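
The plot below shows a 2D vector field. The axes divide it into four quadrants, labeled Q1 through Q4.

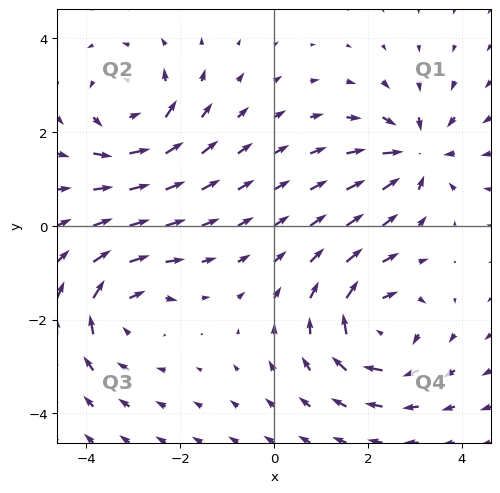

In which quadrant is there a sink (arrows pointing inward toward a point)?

Q1

The sink sits at approximately (3.0, 1.5), which lies in quadrant Q1. The divergence there is about -3, negative as expected for a sink.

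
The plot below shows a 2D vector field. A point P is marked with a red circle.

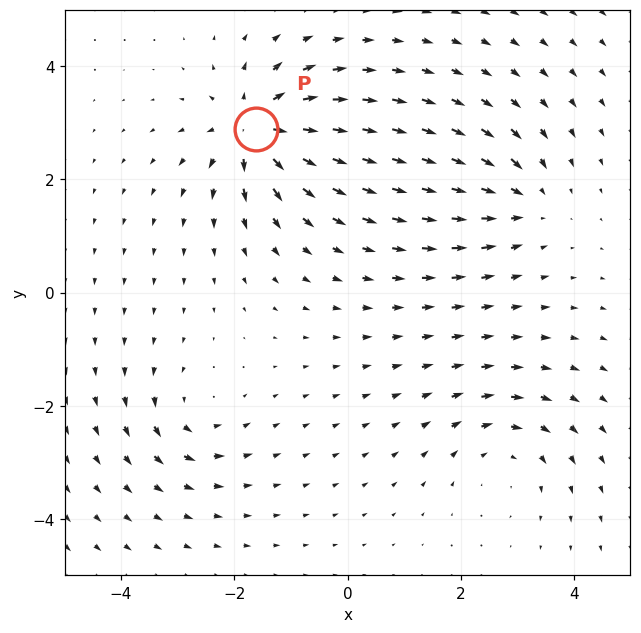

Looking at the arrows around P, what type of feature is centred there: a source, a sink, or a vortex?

At P (-1.6, 2.9) the arrows spread outward. Divergence about +7, curl ≈0 — positive divergence with near-zero curl is a source.

source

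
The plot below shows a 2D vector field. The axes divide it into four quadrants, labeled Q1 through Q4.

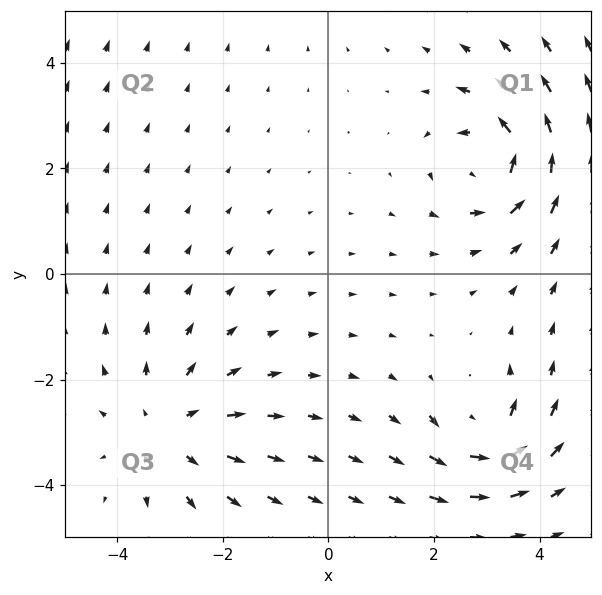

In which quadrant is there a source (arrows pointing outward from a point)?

Q3

The source sits at approximately (-3.0, -2.9), which lies in quadrant Q3. The divergence there is about +3, positive as expected for a source.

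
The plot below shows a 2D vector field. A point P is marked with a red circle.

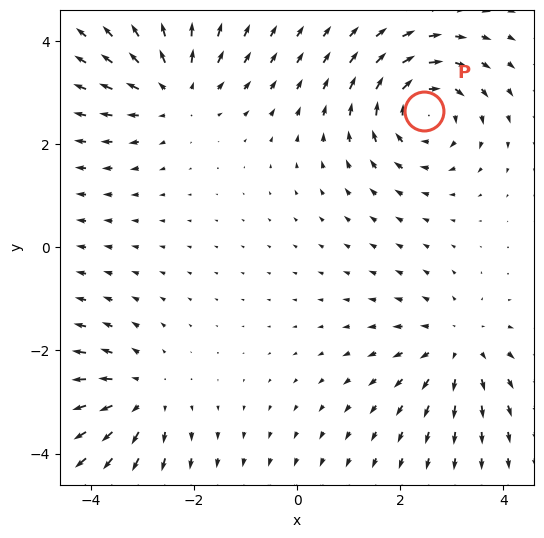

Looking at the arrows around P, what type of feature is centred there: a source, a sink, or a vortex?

vortex

At P (2.5, 2.6) the arrows circulate clockwise. Divergence ≈0, curl about -5 — near-zero divergence with nonzero curl is a vortex.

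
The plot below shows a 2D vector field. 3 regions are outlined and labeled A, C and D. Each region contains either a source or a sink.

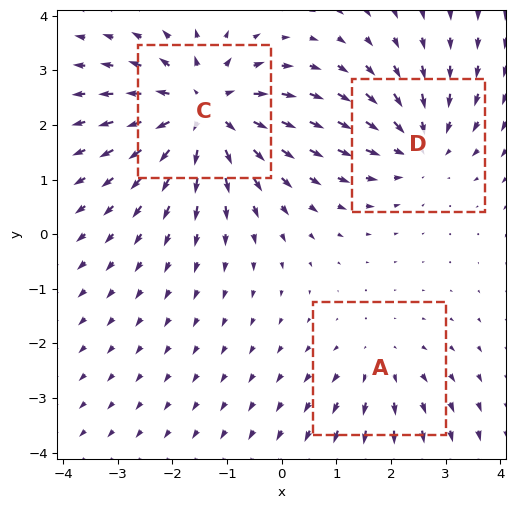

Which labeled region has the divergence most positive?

Divergence at each region's feature centre — A: about +2, C: about +5, D: about -3. Region C is most positive.

C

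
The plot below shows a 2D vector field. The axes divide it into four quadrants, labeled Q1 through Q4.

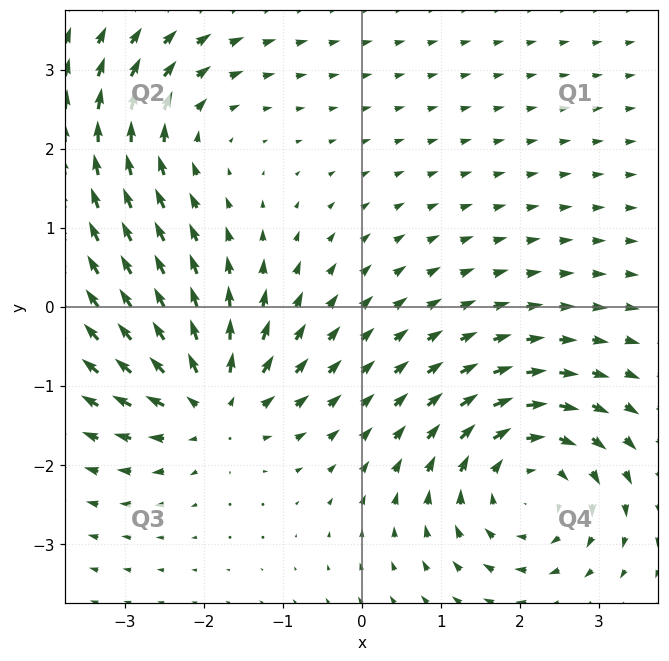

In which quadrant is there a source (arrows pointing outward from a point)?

The source sits at approximately (-1.9, -1.2), which lies in quadrant Q3. The divergence there is about +5, positive as expected for a source.

Q3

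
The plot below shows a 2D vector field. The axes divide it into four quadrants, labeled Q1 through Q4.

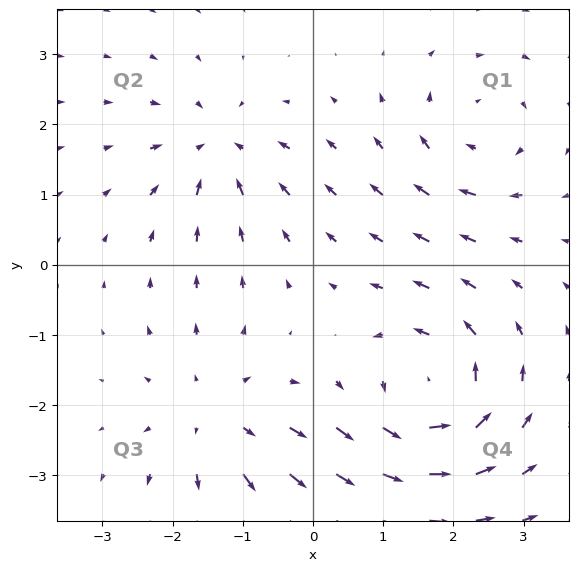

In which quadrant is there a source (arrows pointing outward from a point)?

The source sits at approximately (-1.4, -2.2), which lies in quadrant Q3. The divergence there is about +4, positive as expected for a source.

Q3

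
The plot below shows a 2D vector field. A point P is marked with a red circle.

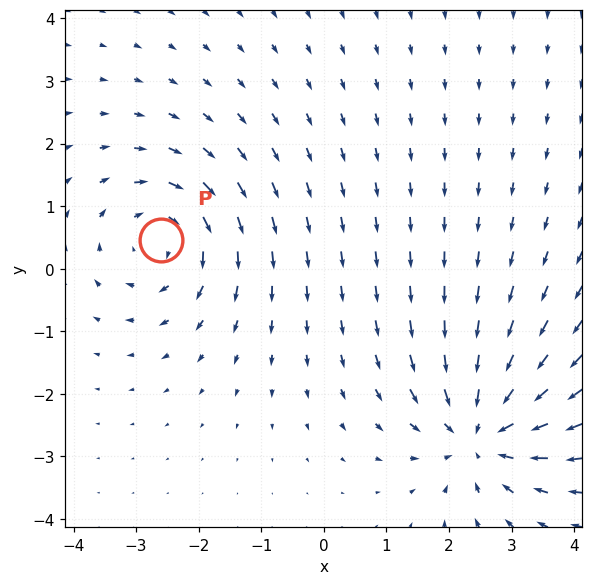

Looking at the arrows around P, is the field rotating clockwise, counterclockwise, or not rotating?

Near P at (-2.6, 0.5) the arrows circulate clockwise. The curl (z-component) there is about -4; negative curl means clockwise rotation.

clockwise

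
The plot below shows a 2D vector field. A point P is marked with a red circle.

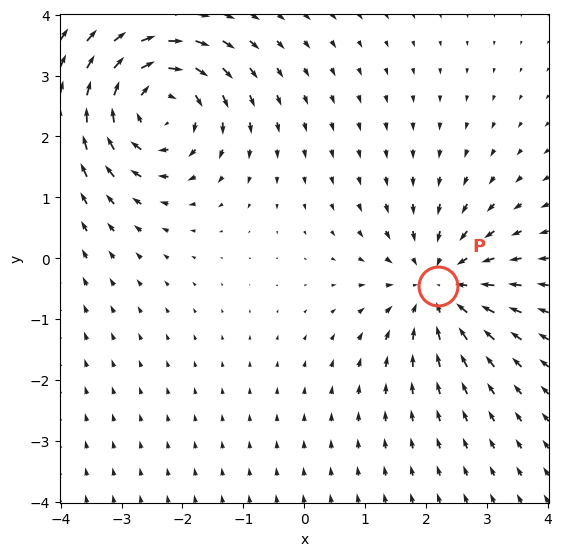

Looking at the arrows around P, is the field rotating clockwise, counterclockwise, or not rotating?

Near P at (2.2, -0.5) the arrows show no circulation. The curl there is ≈0.

not rotating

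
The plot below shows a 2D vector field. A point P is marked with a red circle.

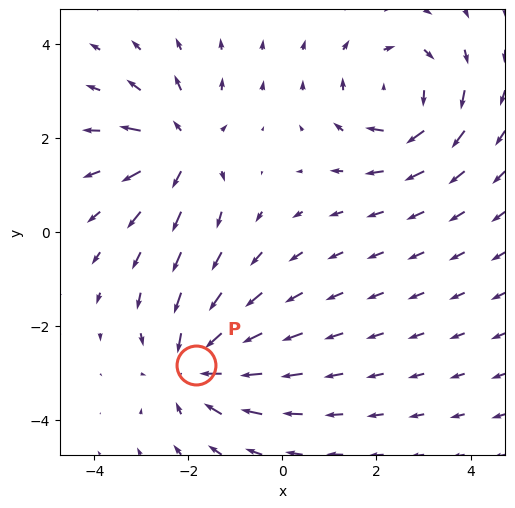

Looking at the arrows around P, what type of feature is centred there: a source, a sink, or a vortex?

sink

At P (-1.8, -2.8) the arrows converge inward. Divergence about -4, curl ≈0 — negative divergence with near-zero curl is a sink.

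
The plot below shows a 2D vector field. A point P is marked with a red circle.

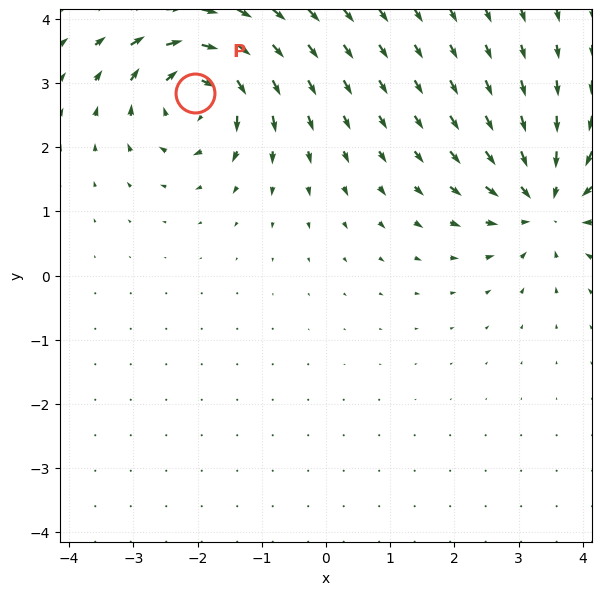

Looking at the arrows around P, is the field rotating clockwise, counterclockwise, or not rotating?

Near P at (-2.0, 2.8) the arrows circulate clockwise. The curl (z-component) there is about -6; negative curl means clockwise rotation.

clockwise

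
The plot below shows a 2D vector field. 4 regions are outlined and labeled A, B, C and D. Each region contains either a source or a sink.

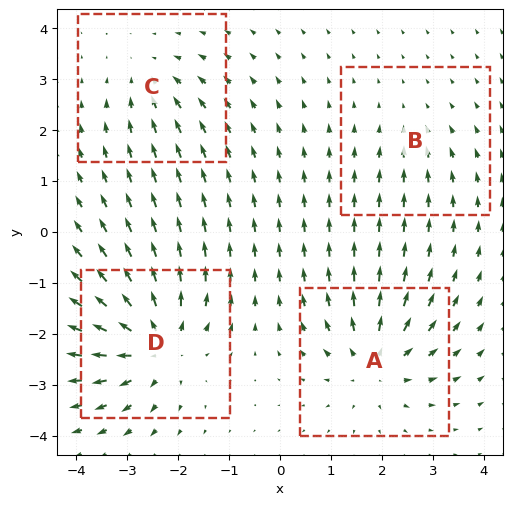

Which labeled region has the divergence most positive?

Divergence at each region's feature centre — A: about +6, B: about -2, C: about -4, D: about +7. Region D is most positive.

D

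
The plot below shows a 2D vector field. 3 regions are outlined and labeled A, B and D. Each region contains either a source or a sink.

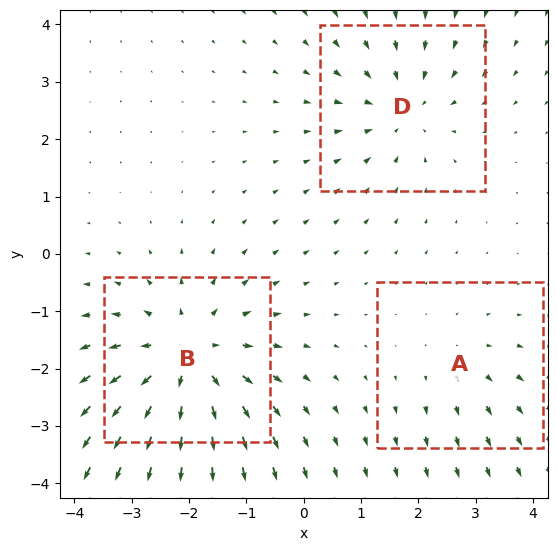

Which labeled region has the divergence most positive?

B

Divergence at each region's feature centre — A: about +2, B: about +4, D: about -3. Region B is most positive.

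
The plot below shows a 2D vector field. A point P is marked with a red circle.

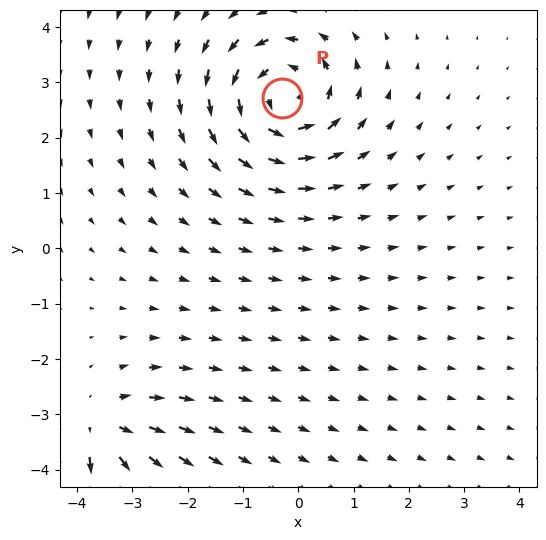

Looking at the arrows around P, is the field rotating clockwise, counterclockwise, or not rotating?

counterclockwise

Near P at (-0.3, 2.7) the arrows circulate counterclockwise. The curl (z-component) there is about +5; positive curl means counterclockwise rotation.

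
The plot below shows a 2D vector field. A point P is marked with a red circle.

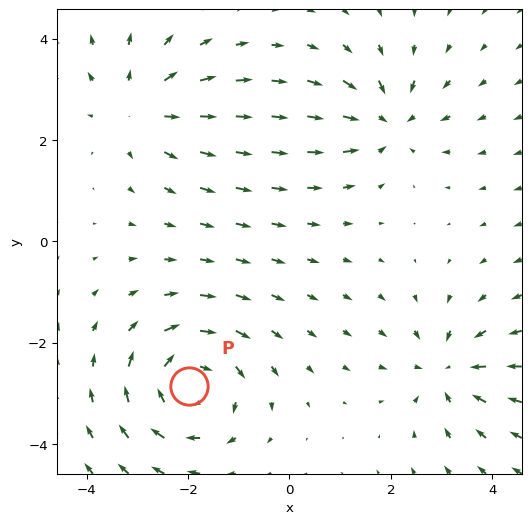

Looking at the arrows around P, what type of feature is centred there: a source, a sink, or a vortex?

At P (-2.0, -2.9) the arrows circulate clockwise. Divergence ≈0, curl about -5 — near-zero divergence with nonzero curl is a vortex.

vortex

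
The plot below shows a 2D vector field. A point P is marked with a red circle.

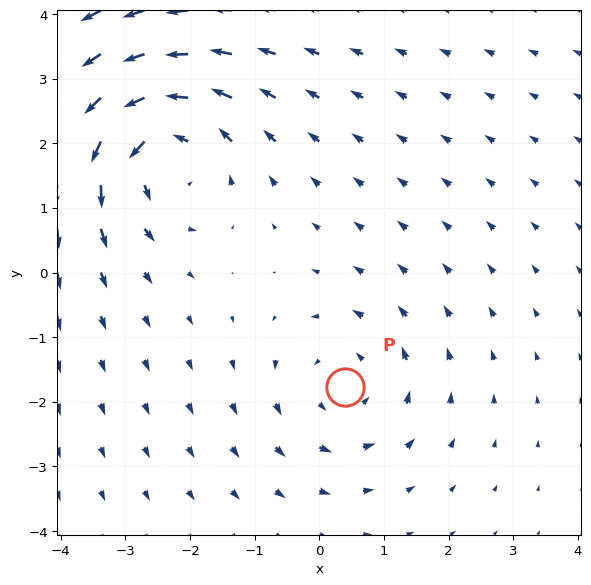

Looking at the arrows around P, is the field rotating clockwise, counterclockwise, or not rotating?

Near P at (0.4, -1.8) the arrows circulate counterclockwise. The curl (z-component) there is about +3; positive curl means counterclockwise rotation.

counterclockwise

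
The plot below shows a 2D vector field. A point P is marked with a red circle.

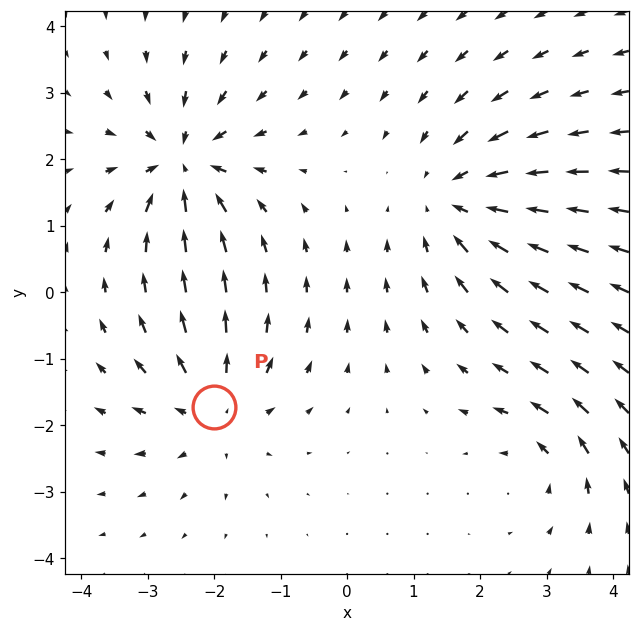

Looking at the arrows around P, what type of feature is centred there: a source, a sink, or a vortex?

source

At P (-2.0, -1.7) the arrows spread outward. Divergence about +5, curl ≈0 — positive divergence with near-zero curl is a source.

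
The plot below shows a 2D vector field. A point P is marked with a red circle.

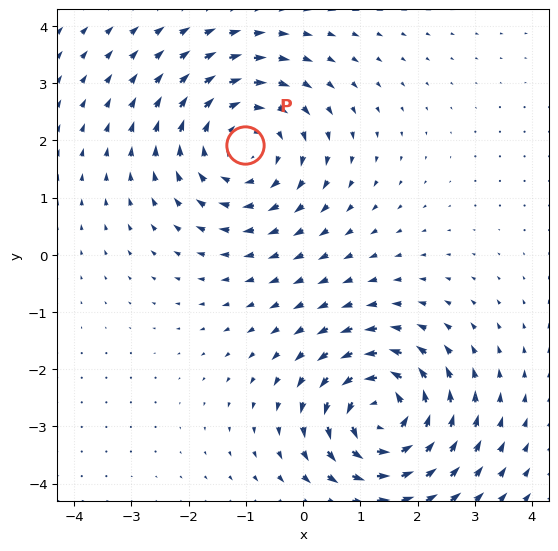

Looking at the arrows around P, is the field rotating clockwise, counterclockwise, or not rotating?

clockwise

Near P at (-1.0, 1.9) the arrows circulate clockwise. The curl (z-component) there is about -3; negative curl means clockwise rotation.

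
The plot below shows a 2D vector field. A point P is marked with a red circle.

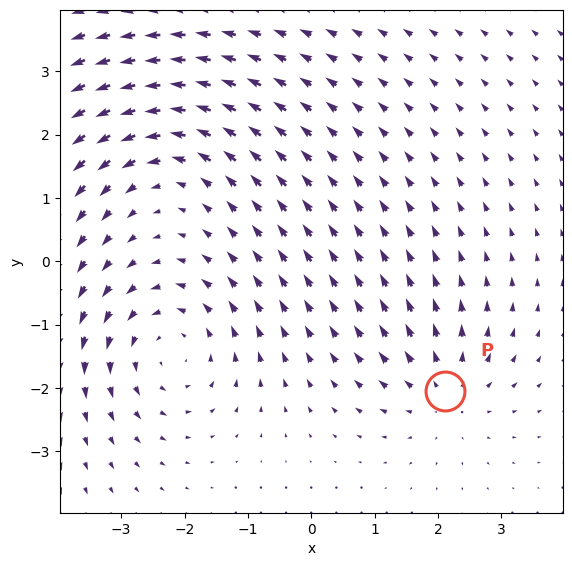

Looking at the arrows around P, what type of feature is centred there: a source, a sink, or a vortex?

At P (2.1, -2.1) the arrows spread outward. Divergence about +3, curl ≈0 — positive divergence with near-zero curl is a source.

source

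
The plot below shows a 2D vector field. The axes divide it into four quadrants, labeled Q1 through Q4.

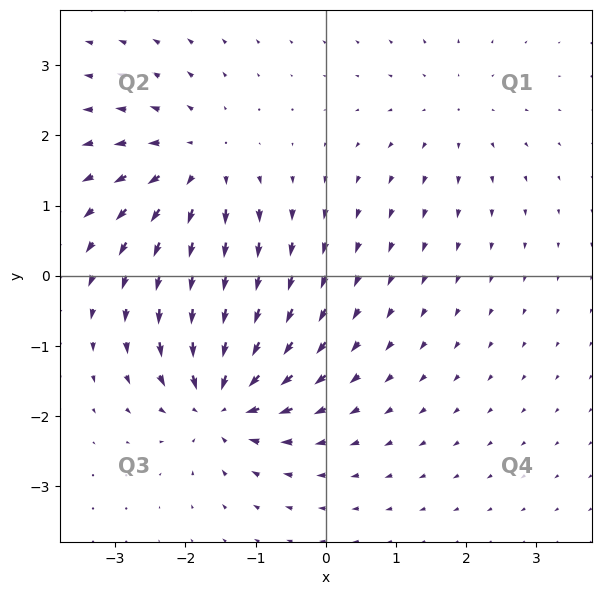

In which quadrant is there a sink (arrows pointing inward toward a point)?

The sink sits at approximately (-1.5, -1.8), which lies in quadrant Q3. The divergence there is about -6, negative as expected for a sink.

Q3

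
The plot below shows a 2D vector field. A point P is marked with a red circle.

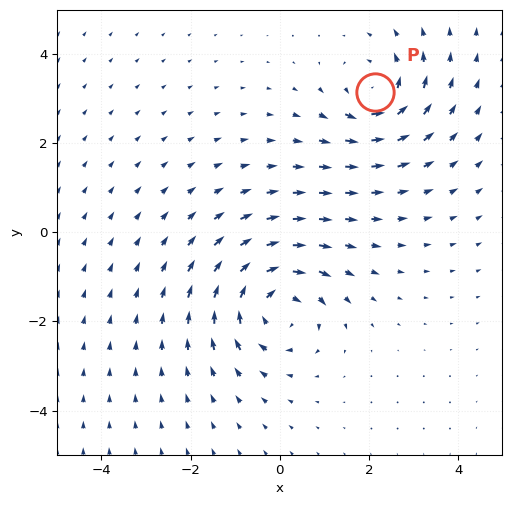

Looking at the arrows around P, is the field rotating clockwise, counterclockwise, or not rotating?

Near P at (2.1, 3.1) the arrows circulate counterclockwise. The curl (z-component) there is about +4; positive curl means counterclockwise rotation.

counterclockwise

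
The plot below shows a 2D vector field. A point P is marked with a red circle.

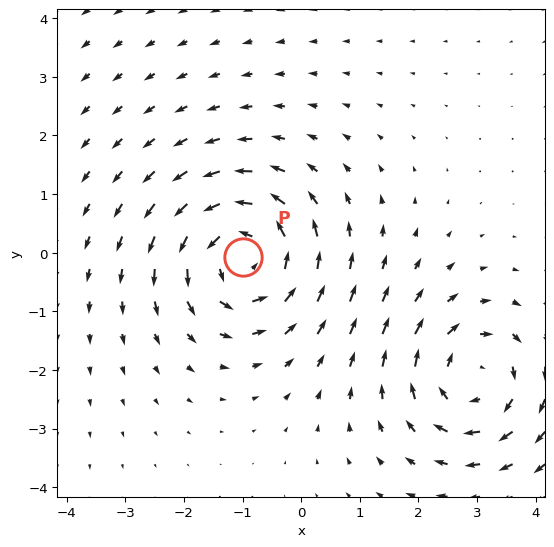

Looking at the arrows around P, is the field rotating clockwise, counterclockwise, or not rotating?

counterclockwise

Near P at (-1.0, -0.1) the arrows circulate counterclockwise. The curl (z-component) there is about +4; positive curl means counterclockwise rotation.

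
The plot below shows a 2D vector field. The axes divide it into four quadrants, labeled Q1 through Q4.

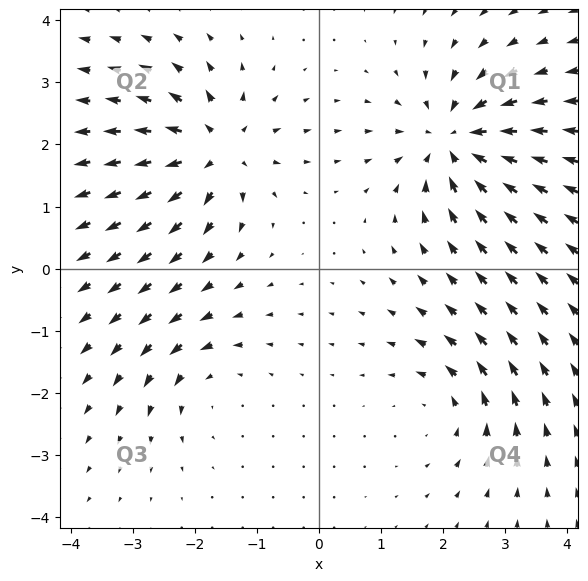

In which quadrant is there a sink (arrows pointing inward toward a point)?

The sink sits at approximately (2.2, 2.1), which lies in quadrant Q1. The divergence there is about -6, negative as expected for a sink.

Q1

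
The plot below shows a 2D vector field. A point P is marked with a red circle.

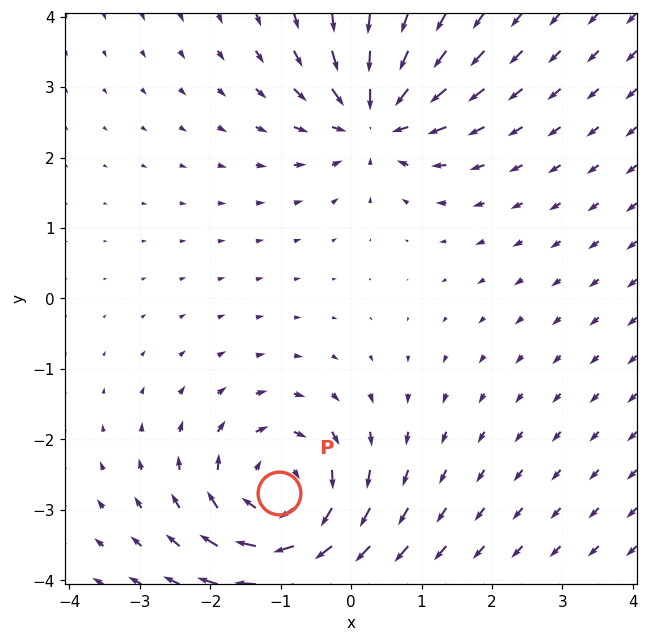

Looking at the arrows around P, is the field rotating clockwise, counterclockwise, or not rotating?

Near P at (-1.0, -2.8) the arrows circulate clockwise. The curl (z-component) there is about -5; negative curl means clockwise rotation.

clockwise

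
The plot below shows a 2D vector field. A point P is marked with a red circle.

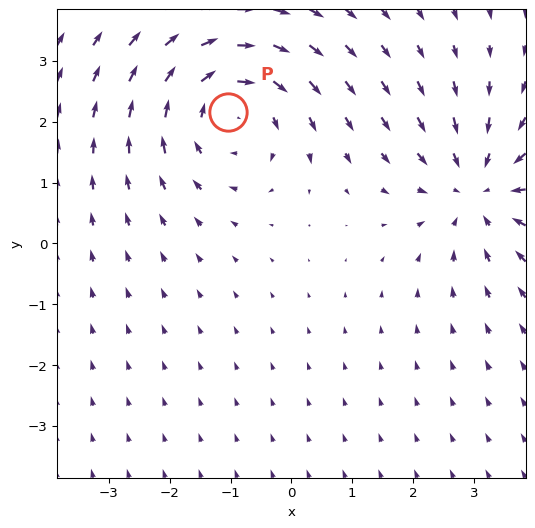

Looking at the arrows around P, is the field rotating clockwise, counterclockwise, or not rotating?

clockwise

Near P at (-1.0, 2.2) the arrows circulate clockwise. The curl (z-component) there is about -4; negative curl means clockwise rotation.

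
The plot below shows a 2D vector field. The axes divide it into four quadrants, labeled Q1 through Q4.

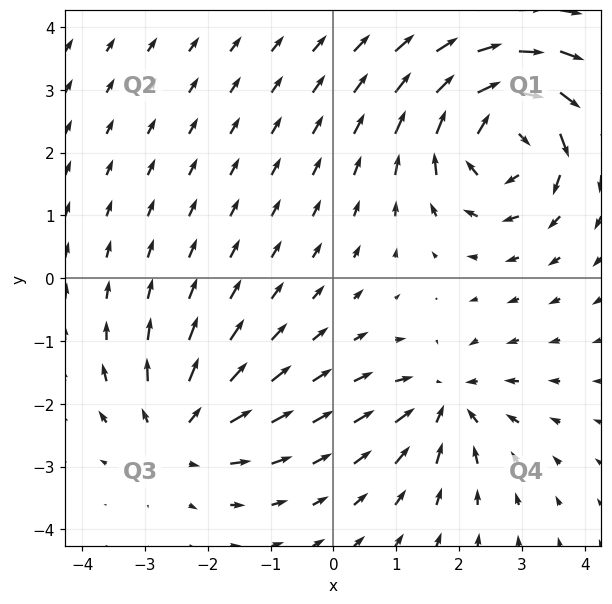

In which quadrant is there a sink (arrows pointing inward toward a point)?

The sink sits at approximately (1.8, -2.0), which lies in quadrant Q4. The divergence there is about -3, negative as expected for a sink.

Q4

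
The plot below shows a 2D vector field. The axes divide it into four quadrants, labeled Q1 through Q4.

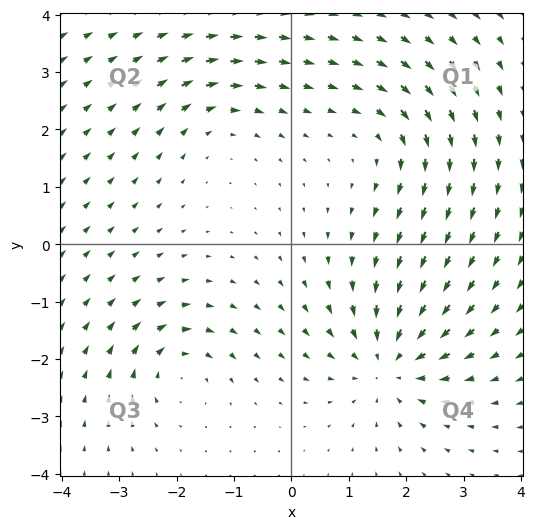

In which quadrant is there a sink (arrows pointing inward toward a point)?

The sink sits at approximately (1.7, -2.1), which lies in quadrant Q4. The divergence there is about -4, negative as expected for a sink.

Q4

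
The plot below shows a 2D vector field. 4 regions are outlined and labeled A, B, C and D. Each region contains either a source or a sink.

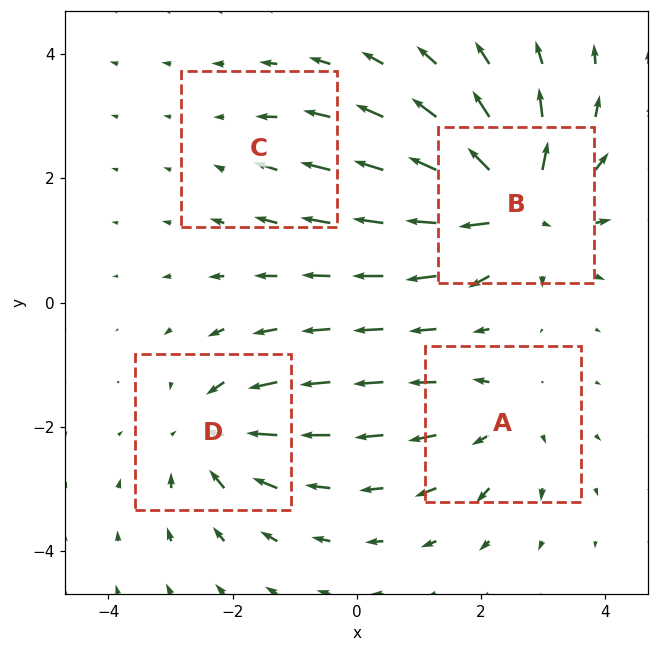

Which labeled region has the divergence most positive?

B

Divergence at each region's feature centre — A: about +4, B: about +8, C: about -2, D: about -6. Region B is most positive.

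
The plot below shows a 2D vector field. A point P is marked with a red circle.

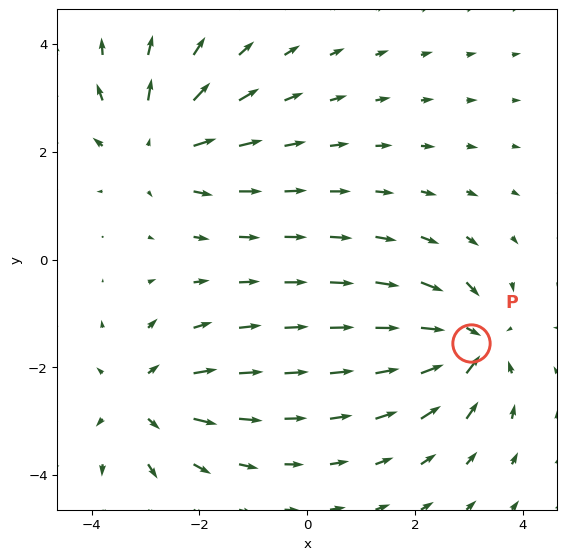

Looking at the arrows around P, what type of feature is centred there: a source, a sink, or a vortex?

At P (3.0, -1.6) the arrows converge inward. Divergence about -4, curl ≈0 — negative divergence with near-zero curl is a sink.

sink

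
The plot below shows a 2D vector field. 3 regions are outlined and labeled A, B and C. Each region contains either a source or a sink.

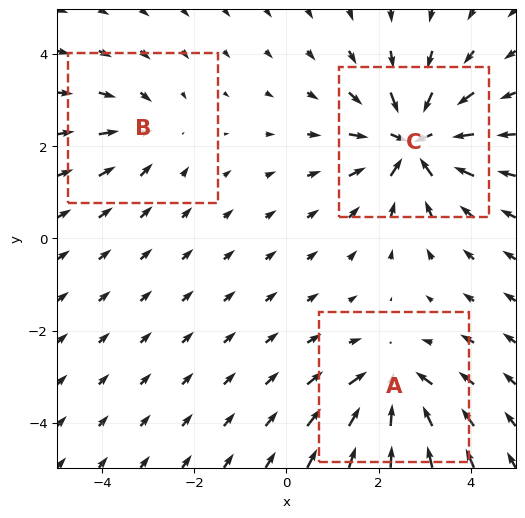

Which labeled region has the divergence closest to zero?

Divergence at each region's feature centre — A: about -4, B: about -2, C: about -5. Region B is closest to zero.

B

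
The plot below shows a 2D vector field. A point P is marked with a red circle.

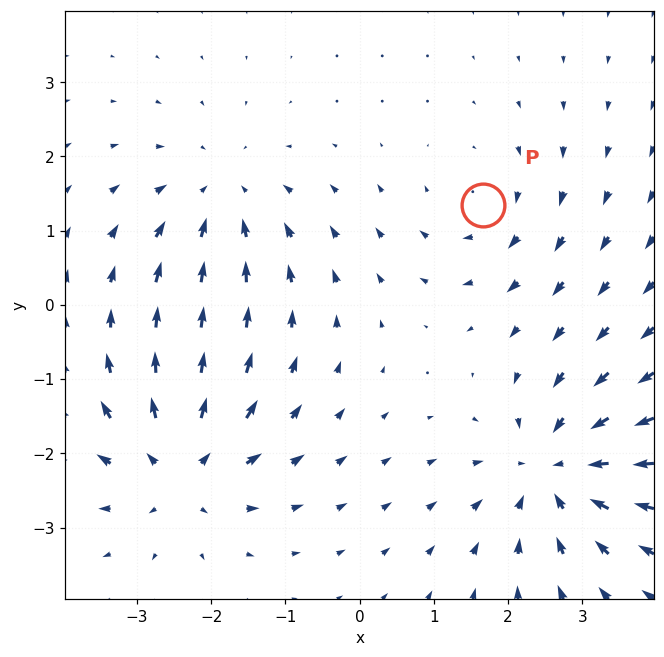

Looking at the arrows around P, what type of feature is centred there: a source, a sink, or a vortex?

vortex

At P (1.7, 1.3) the arrows circulate clockwise. Divergence ≈0, curl about -3 — near-zero divergence with nonzero curl is a vortex.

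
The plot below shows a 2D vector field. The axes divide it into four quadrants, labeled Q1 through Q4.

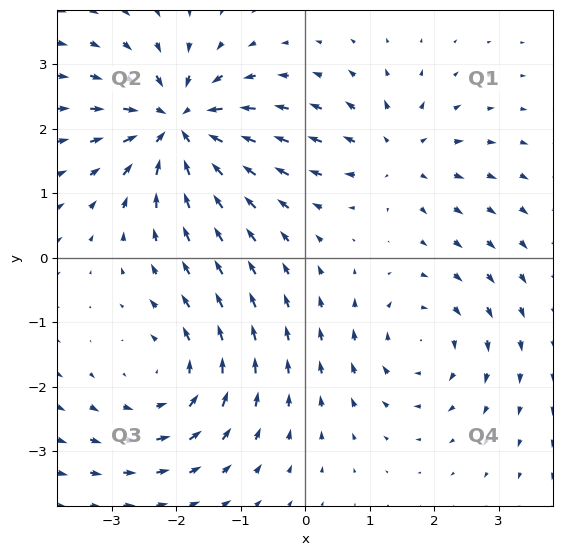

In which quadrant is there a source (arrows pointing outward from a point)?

The source sits at approximately (1.4, 1.6), which lies in quadrant Q1. The divergence there is about +3, positive as expected for a source.

Q1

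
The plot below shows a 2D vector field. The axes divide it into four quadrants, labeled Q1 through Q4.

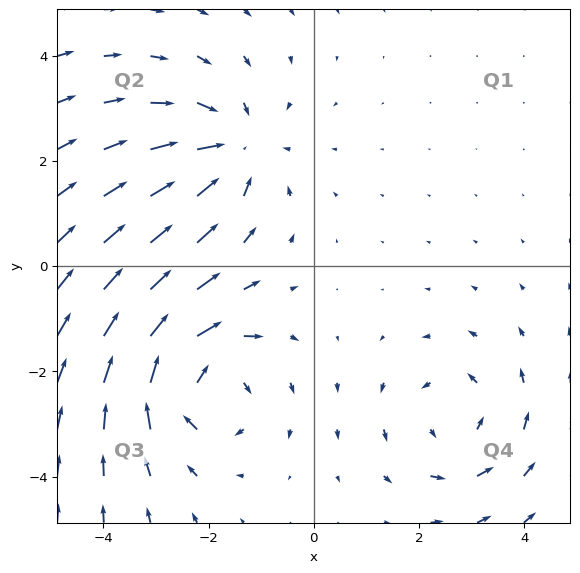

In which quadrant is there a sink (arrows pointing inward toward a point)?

The sink sits at approximately (-1.6, 2.2), which lies in quadrant Q2. The divergence there is about -4, negative as expected for a sink.

Q2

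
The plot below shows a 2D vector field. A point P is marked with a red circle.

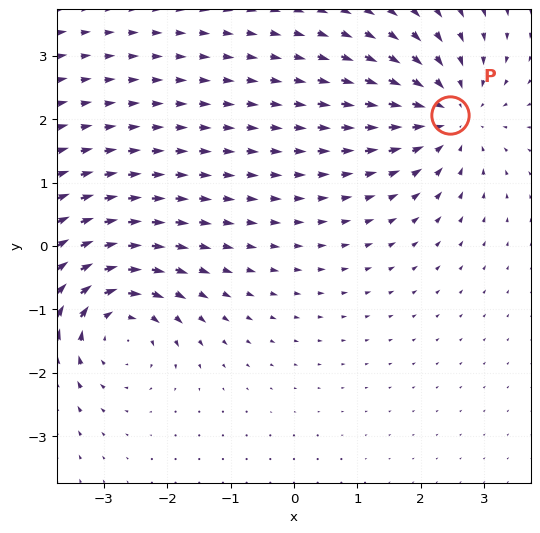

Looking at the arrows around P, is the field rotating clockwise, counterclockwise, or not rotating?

Near P at (2.5, 2.1) the arrows show no circulation. The curl there is ≈0.

not rotating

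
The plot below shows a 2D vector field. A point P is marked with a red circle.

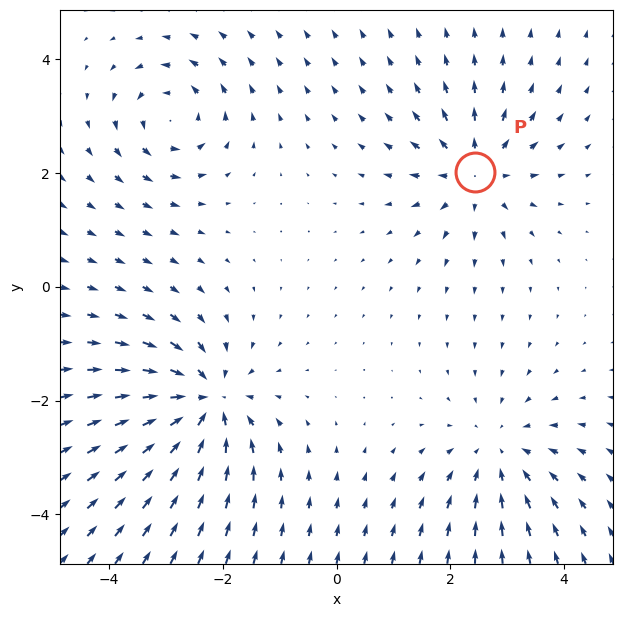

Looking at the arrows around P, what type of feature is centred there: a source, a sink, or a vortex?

source

At P (2.4, 2.0) the arrows spread outward. Divergence about +5, curl ≈0 — positive divergence with near-zero curl is a source.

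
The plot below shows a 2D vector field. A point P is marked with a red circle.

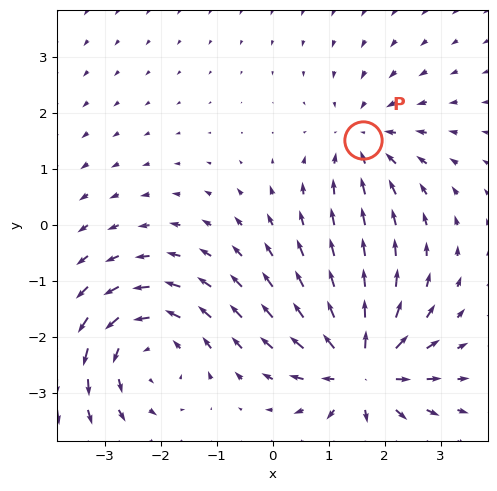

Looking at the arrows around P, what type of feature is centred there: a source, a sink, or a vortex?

sink

At P (1.6, 1.5) the arrows converge inward. Divergence about -3, curl ≈0 — negative divergence with near-zero curl is a sink.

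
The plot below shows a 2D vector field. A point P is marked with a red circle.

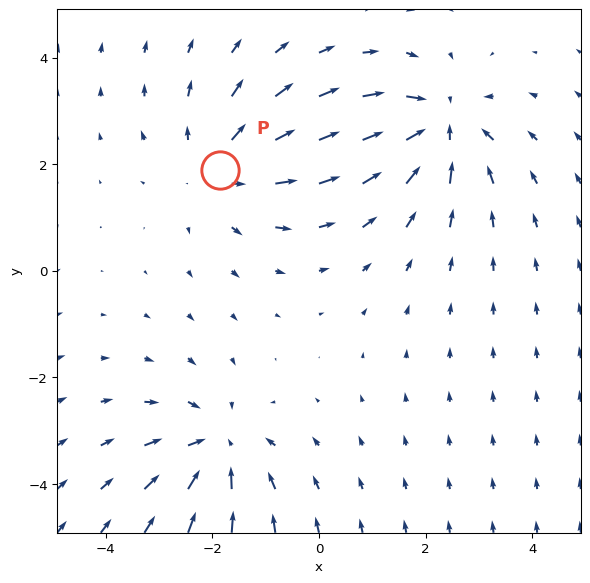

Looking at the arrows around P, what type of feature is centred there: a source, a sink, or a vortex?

At P (-1.9, 1.9) the arrows spread outward. Divergence about +2, curl ≈0 — positive divergence with near-zero curl is a source.

source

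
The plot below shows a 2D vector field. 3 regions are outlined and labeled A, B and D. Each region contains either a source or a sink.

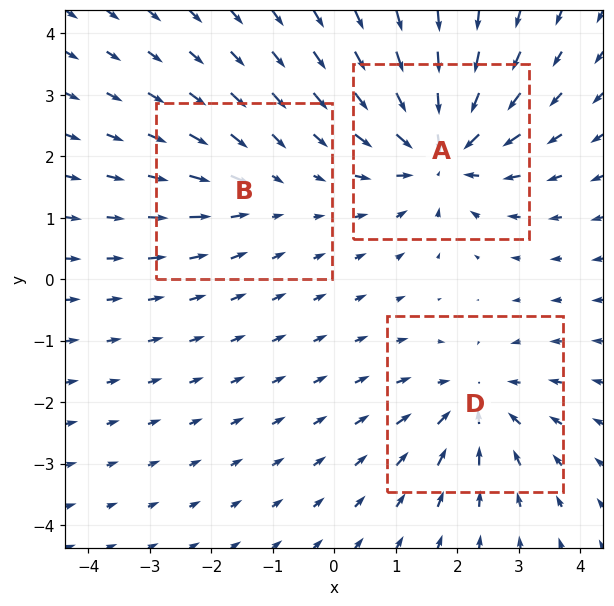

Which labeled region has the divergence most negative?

Divergence at each region's feature centre — A: about -5, B: about -2, D: about -4. Region A is most negative.

A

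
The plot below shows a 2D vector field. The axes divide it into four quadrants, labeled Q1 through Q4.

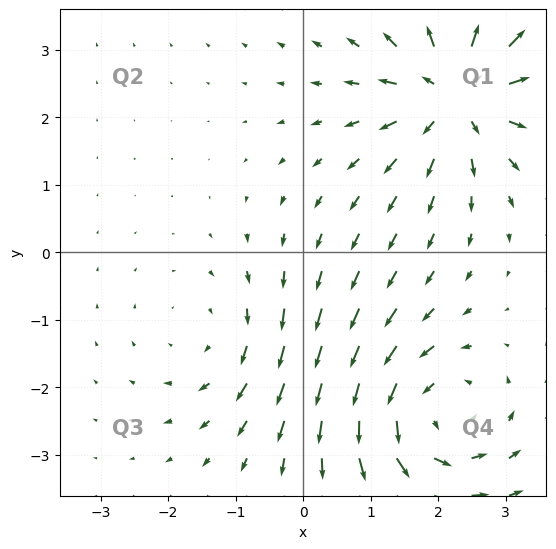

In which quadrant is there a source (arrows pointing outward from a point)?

Q1

The source sits at approximately (2.3, 2.3), which lies in quadrant Q1. The divergence there is about +6, positive as expected for a source.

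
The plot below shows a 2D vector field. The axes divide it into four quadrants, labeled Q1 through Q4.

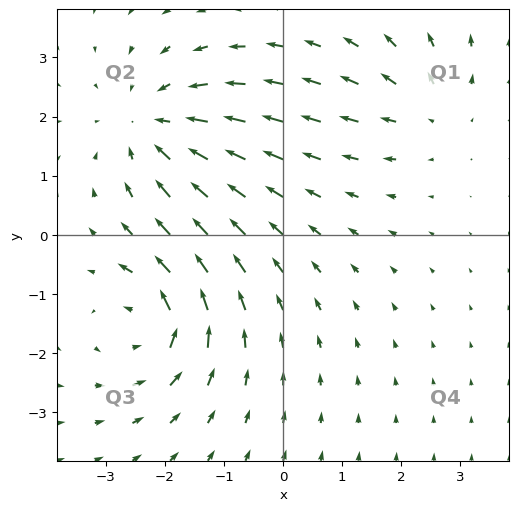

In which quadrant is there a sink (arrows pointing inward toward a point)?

Q2

The sink sits at approximately (-2.2, 1.8), which lies in quadrant Q2. The divergence there is about -4, negative as expected for a sink.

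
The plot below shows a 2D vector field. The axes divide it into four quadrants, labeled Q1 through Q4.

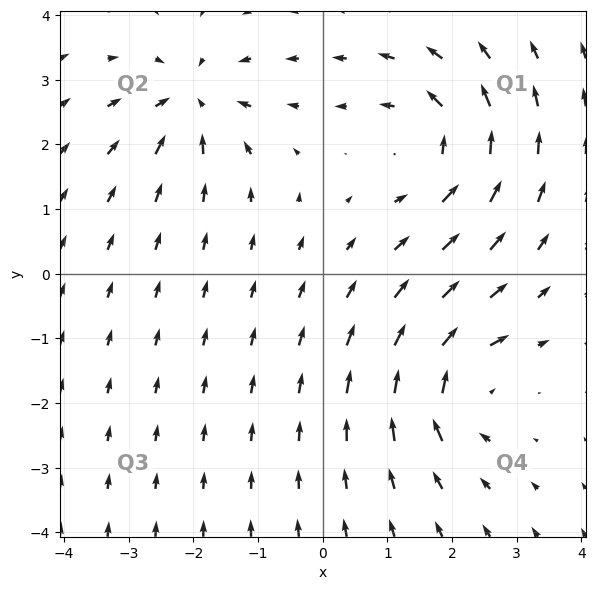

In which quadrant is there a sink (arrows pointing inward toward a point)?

Q2

The sink sits at approximately (-2.0, 2.7), which lies in quadrant Q2. The divergence there is about -5, negative as expected for a sink.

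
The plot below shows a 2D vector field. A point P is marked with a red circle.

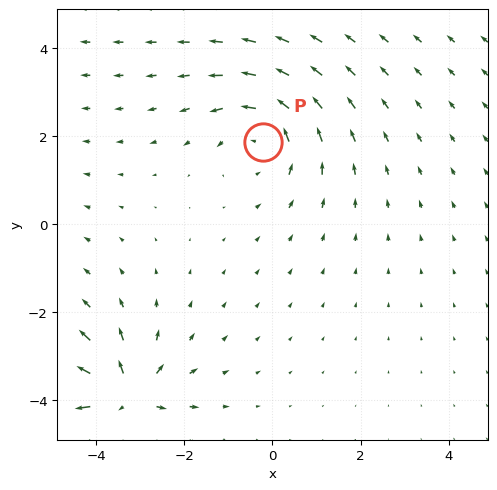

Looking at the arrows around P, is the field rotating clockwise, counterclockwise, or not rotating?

counterclockwise

Near P at (-0.2, 1.9) the arrows circulate counterclockwise. The curl (z-component) there is about +3; positive curl means counterclockwise rotation.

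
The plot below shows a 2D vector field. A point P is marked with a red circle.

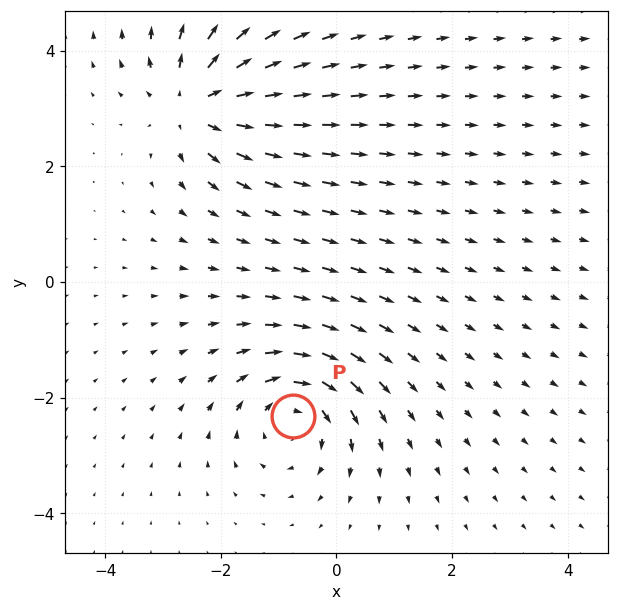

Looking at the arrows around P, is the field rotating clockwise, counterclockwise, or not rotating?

Near P at (-0.7, -2.3) the arrows circulate clockwise. The curl (z-component) there is about -5; negative curl means clockwise rotation.

clockwise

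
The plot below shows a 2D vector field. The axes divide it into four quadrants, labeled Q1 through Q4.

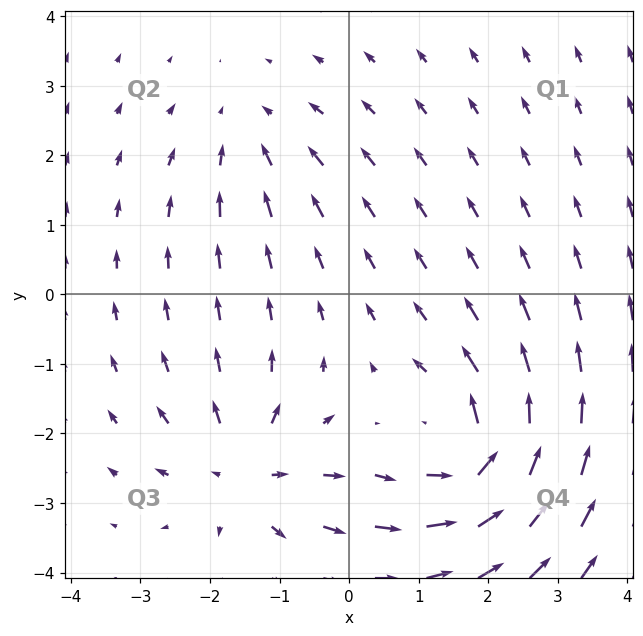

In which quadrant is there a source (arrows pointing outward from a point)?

The source sits at approximately (-1.5, -2.5), which lies in quadrant Q3. The divergence there is about +4, positive as expected for a source.

Q3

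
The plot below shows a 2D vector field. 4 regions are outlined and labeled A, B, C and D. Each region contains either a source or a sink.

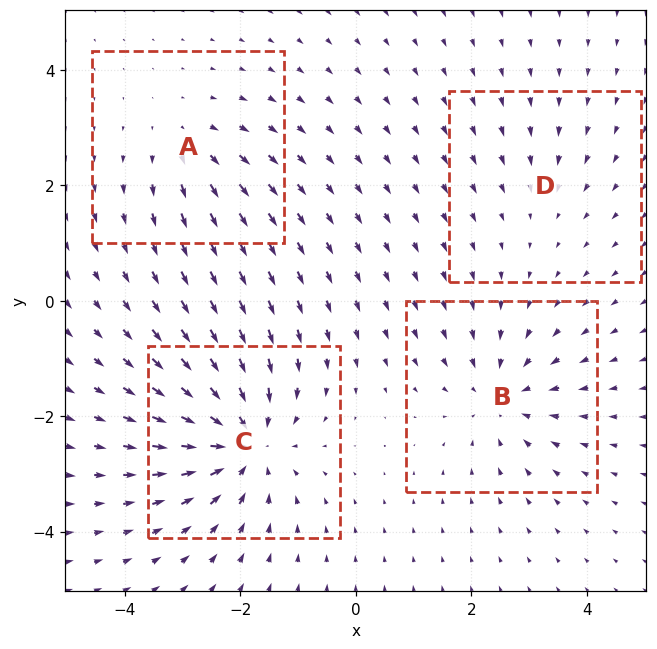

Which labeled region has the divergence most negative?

C

Divergence at each region's feature centre — A: about +3, B: about -5, C: about -7, D: about -2. Region C is most negative.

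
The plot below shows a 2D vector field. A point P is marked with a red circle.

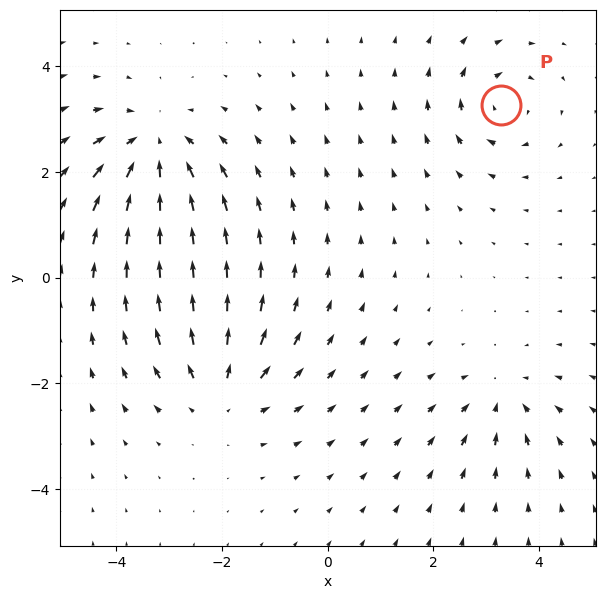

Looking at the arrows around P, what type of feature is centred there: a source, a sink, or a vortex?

At P (3.3, 3.3) the arrows circulate clockwise. Divergence ≈0, curl about -4 — near-zero divergence with nonzero curl is a vortex.

vortex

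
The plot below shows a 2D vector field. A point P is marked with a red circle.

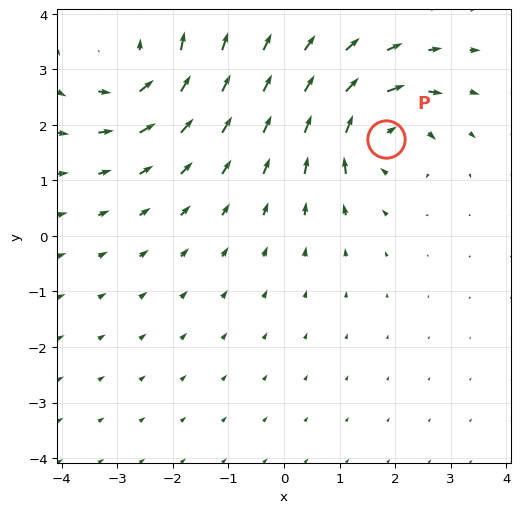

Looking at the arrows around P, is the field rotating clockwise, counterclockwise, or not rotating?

Near P at (1.8, 1.7) the arrows circulate clockwise. The curl (z-component) there is about -5; negative curl means clockwise rotation.

clockwise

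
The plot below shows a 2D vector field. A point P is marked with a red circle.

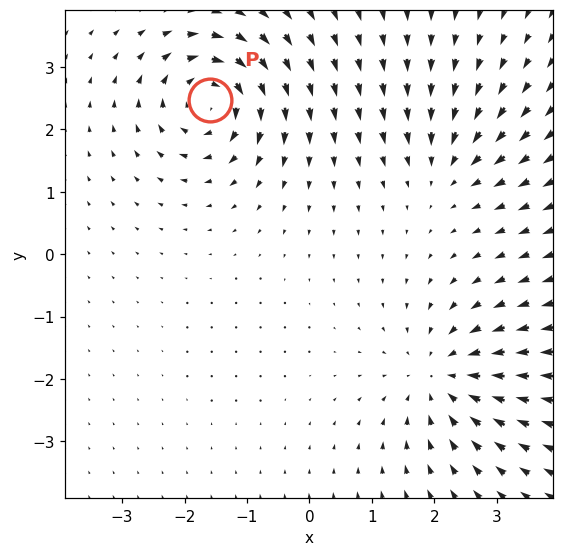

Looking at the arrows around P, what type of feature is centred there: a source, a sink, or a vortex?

At P (-1.6, 2.5) the arrows circulate clockwise. Divergence ≈0, curl about -7 — near-zero divergence with nonzero curl is a vortex.

vortex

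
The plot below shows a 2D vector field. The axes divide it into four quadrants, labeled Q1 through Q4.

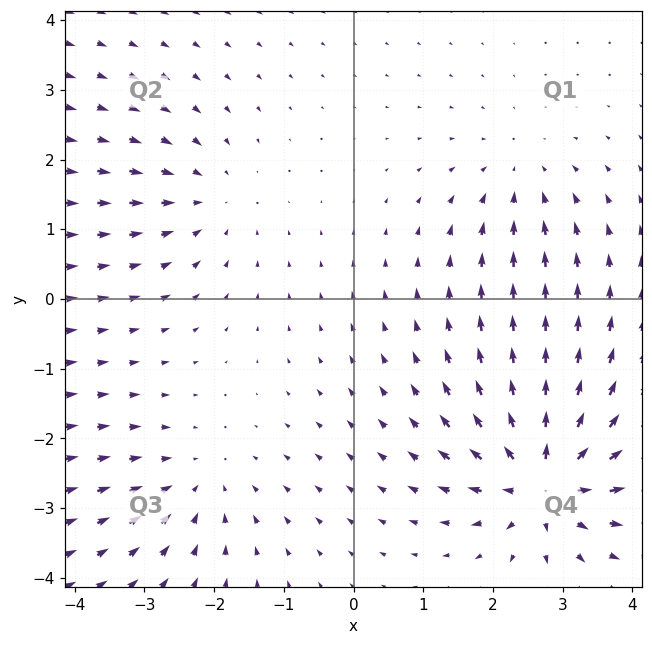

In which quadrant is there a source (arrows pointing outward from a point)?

The source sits at approximately (2.7, -2.6), which lies in quadrant Q4. The divergence there is about +7, positive as expected for a source.

Q4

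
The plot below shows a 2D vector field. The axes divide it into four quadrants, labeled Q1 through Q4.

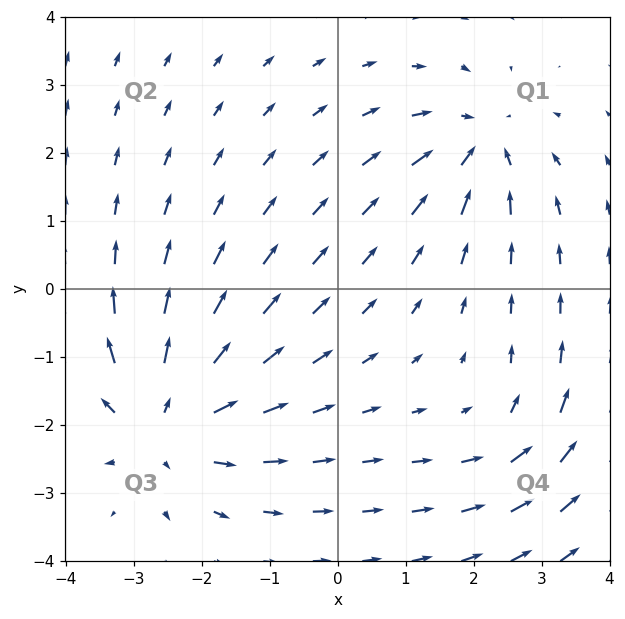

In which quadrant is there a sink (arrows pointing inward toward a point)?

The sink sits at approximately (2.1, 2.1), which lies in quadrant Q1. The divergence there is about -4, negative as expected for a sink.

Q1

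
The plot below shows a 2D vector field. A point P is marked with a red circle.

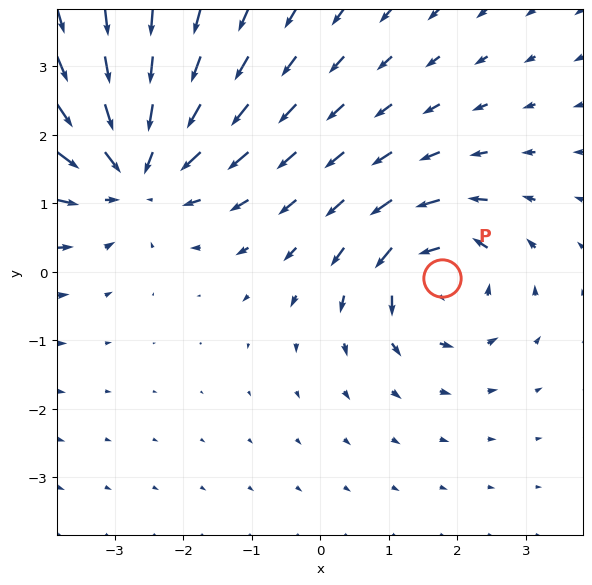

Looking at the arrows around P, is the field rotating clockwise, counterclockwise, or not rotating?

counterclockwise

Near P at (1.8, -0.1) the arrows circulate counterclockwise. The curl (z-component) there is about +5; positive curl means counterclockwise rotation.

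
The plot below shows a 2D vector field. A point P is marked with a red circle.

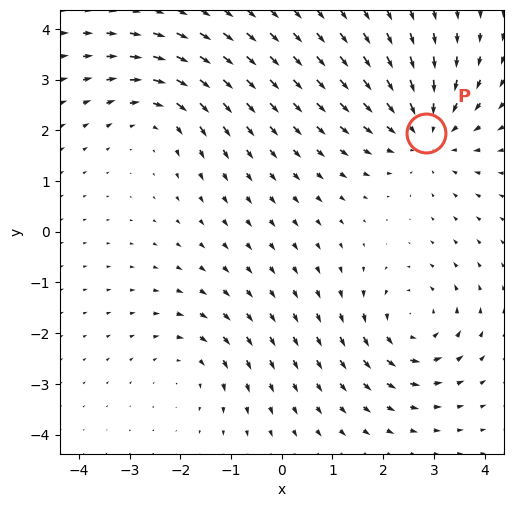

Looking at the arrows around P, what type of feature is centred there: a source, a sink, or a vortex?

At P (2.8, 2.0) the arrows converge inward. Divergence about -4, curl ≈0 — negative divergence with near-zero curl is a sink.

sink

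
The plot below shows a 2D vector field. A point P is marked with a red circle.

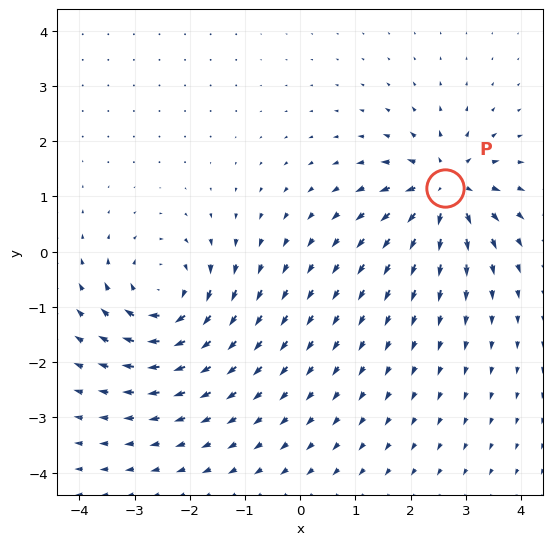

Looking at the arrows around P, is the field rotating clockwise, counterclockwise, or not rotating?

Near P at (2.6, 1.1) the arrows show no circulation. The curl there is ≈0.

not rotating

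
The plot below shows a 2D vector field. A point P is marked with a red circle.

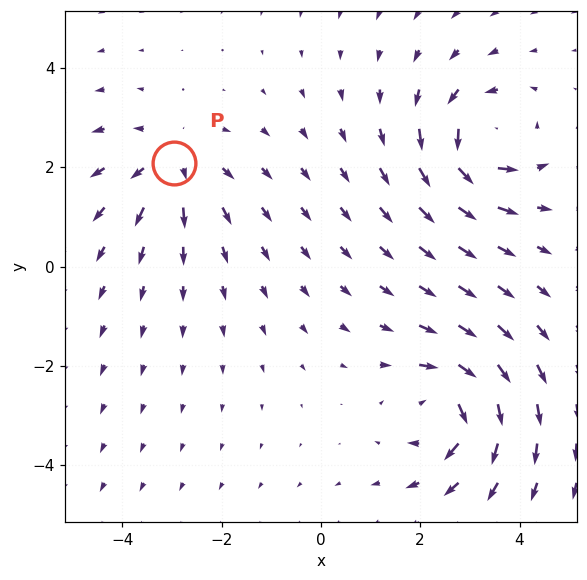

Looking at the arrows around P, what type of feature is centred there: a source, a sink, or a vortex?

source

At P (-3.0, 2.1) the arrows spread outward. Divergence about +4, curl ≈0 — positive divergence with near-zero curl is a source.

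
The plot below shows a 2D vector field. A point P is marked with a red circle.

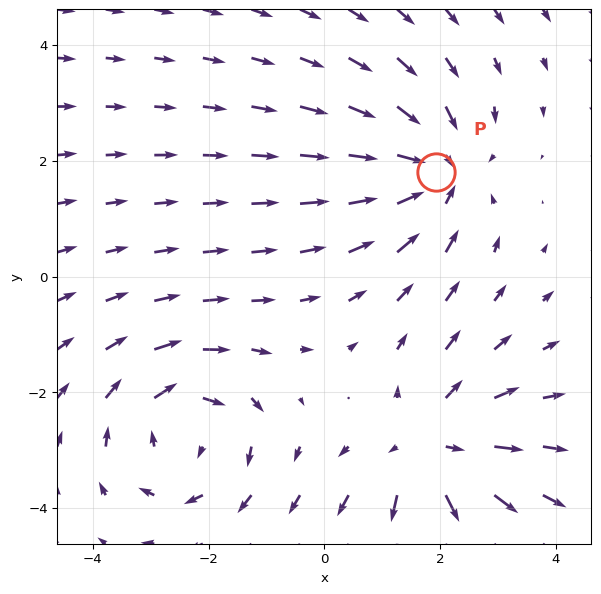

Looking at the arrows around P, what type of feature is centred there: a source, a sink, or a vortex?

sink

At P (1.9, 1.8) the arrows converge inward. Divergence about -4, curl ≈0 — negative divergence with near-zero curl is a sink.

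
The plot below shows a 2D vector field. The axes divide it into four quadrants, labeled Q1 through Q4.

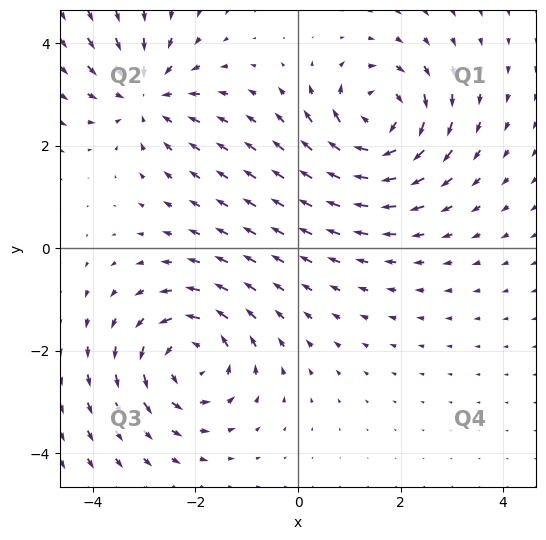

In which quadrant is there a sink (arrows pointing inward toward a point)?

The sink sits at approximately (-3.0, 3.0), which lies in quadrant Q2. The divergence there is about -3, negative as expected for a sink.

Q2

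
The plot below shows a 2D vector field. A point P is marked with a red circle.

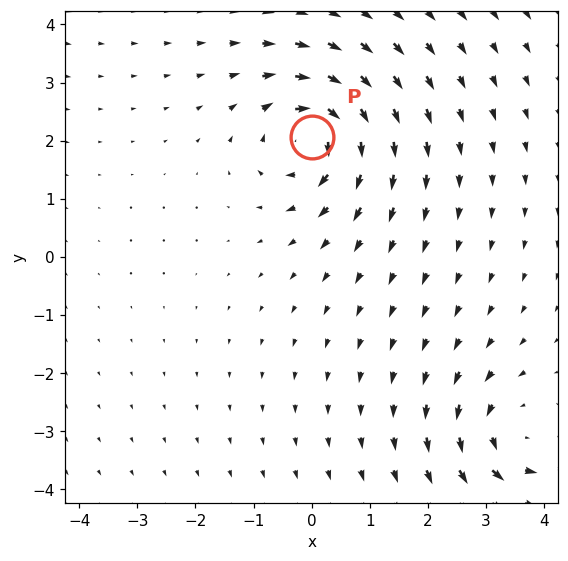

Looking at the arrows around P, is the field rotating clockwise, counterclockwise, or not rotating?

Near P at (0.0, 2.1) the arrows circulate clockwise. The curl (z-component) there is about -5; negative curl means clockwise rotation.

clockwise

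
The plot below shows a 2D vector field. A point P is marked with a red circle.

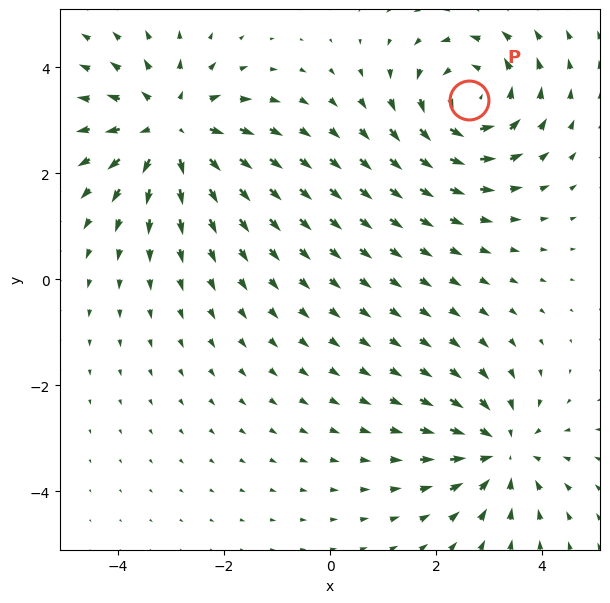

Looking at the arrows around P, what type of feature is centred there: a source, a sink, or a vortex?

vortex

At P (2.6, 3.4) the arrows circulate counterclockwise. Divergence ≈0, curl about +4 — near-zero divergence with nonzero curl is a vortex.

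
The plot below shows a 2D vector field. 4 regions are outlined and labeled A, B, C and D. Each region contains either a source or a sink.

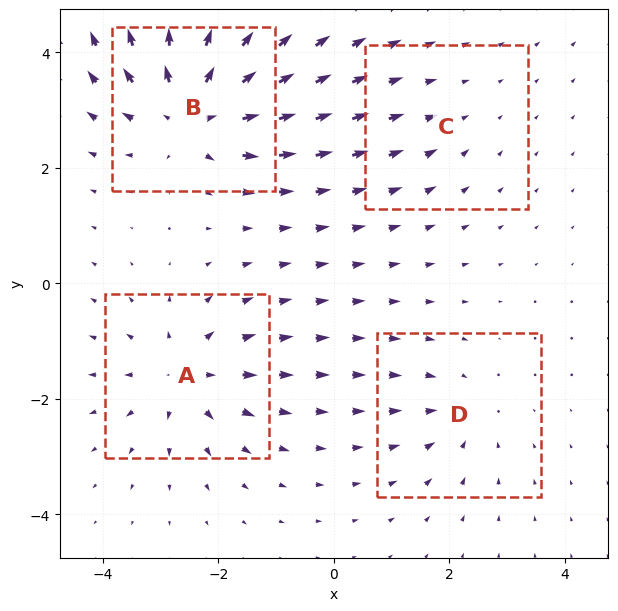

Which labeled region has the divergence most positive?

B

Divergence at each region's feature centre — A: about +5, B: about +7, C: about -2, D: about -3. Region B is most positive.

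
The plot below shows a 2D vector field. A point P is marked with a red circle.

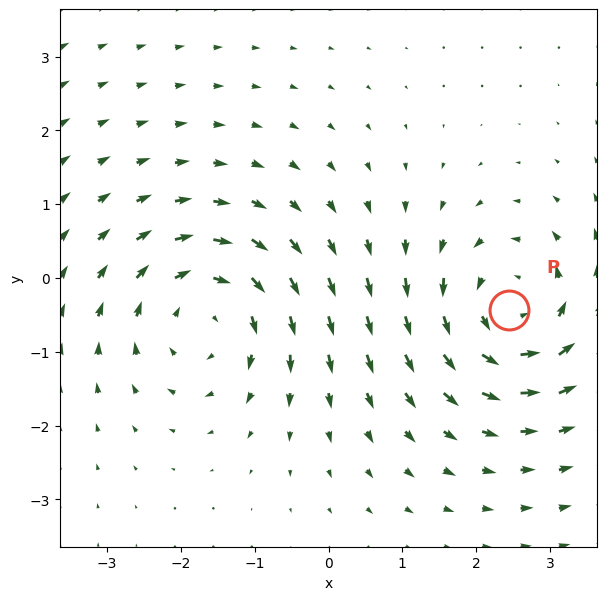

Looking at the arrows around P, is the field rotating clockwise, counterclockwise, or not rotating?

counterclockwise

Near P at (2.4, -0.4) the arrows circulate counterclockwise. The curl (z-component) there is about +3; positive curl means counterclockwise rotation.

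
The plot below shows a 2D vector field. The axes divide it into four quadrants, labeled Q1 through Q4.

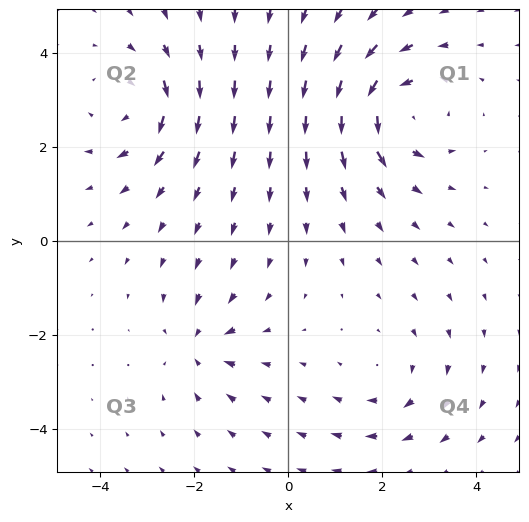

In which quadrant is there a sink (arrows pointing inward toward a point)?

Q3

The sink sits at approximately (-1.9, -2.2), which lies in quadrant Q3. The divergence there is about -4, negative as expected for a sink.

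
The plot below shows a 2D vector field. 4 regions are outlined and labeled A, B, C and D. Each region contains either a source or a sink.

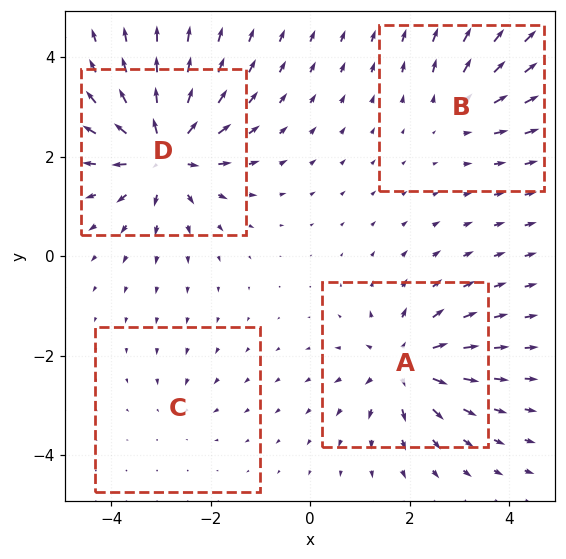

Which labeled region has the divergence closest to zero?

C

Divergence at each region's feature centre — A: about +6, B: about +4, C: about -2, D: about +8. Region C is closest to zero.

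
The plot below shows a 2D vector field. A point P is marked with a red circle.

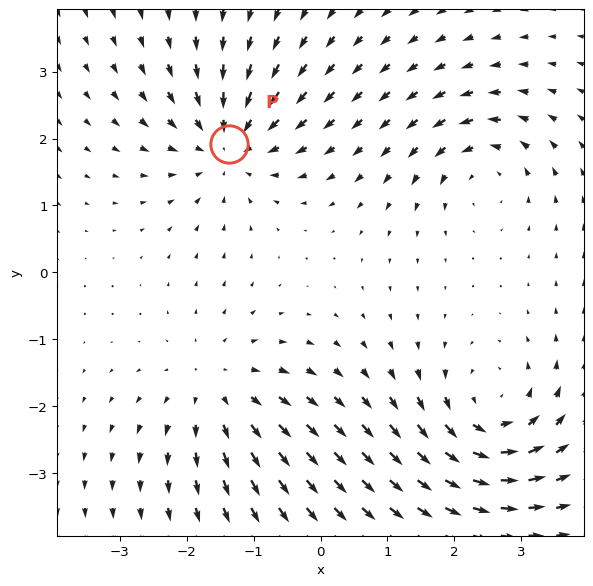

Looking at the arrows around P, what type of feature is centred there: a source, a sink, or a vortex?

sink

At P (-1.4, 1.9) the arrows converge inward. Divergence about -5, curl ≈0 — negative divergence with near-zero curl is a sink.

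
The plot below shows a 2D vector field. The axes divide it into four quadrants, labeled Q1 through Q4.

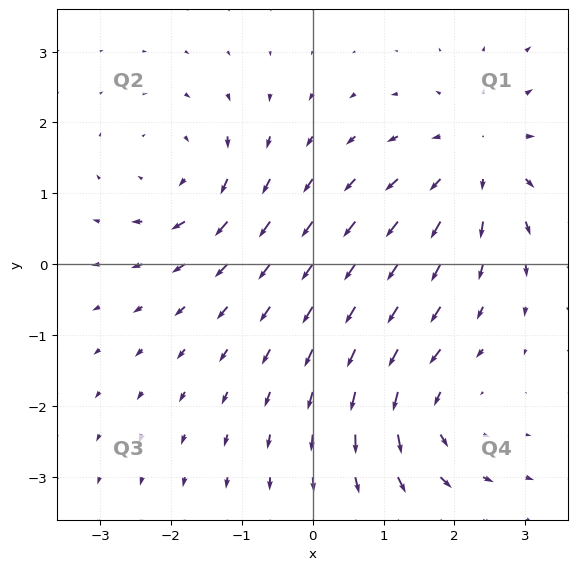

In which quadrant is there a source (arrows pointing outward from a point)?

Q1

The source sits at approximately (2.4, 1.5), which lies in quadrant Q1. The divergence there is about +4, positive as expected for a source.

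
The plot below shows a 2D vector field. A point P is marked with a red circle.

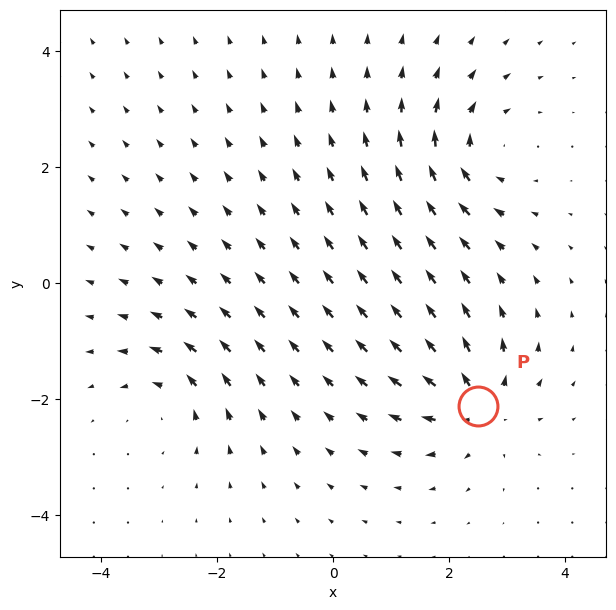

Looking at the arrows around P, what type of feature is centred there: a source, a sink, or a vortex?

At P (2.5, -2.1) the arrows spread outward. Divergence about +5, curl ≈0 — positive divergence with near-zero curl is a source.

source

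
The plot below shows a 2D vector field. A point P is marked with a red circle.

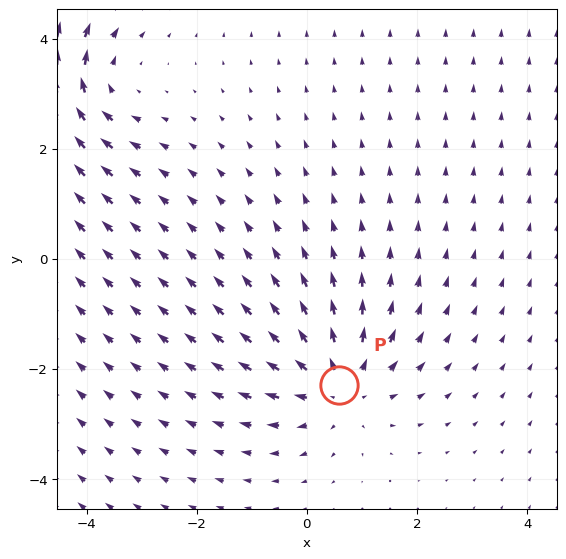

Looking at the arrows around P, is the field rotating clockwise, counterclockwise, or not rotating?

not rotating

Near P at (0.6, -2.3) the arrows show no circulation. The curl there is ≈0.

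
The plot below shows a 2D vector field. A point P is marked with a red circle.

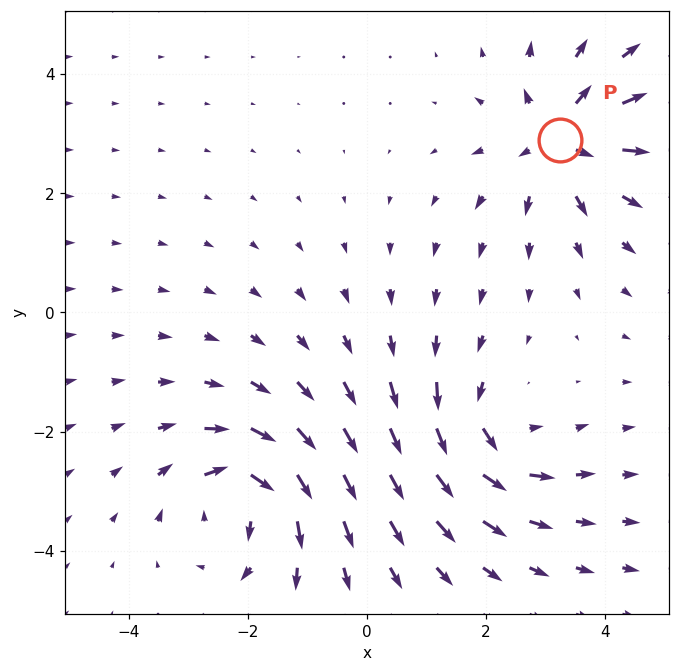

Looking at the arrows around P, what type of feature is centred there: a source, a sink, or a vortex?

At P (3.2, 2.9) the arrows spread outward. Divergence about +6, curl ≈0 — positive divergence with near-zero curl is a source.

source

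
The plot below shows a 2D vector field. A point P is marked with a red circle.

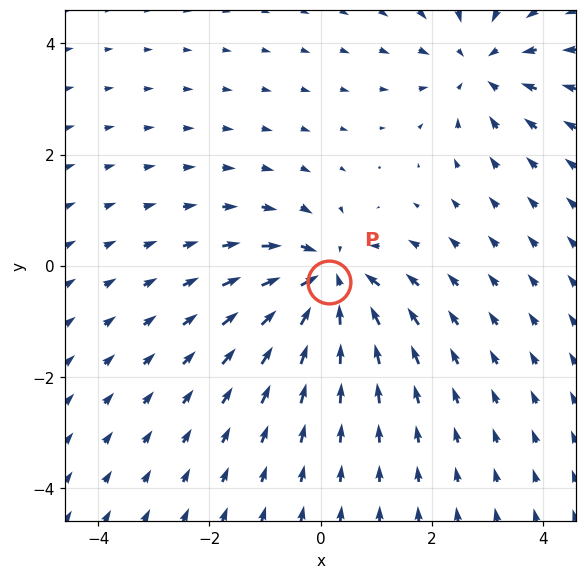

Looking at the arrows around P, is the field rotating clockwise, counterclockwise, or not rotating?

not rotating

Near P at (0.1, -0.3) the arrows show no circulation. The curl there is ≈0.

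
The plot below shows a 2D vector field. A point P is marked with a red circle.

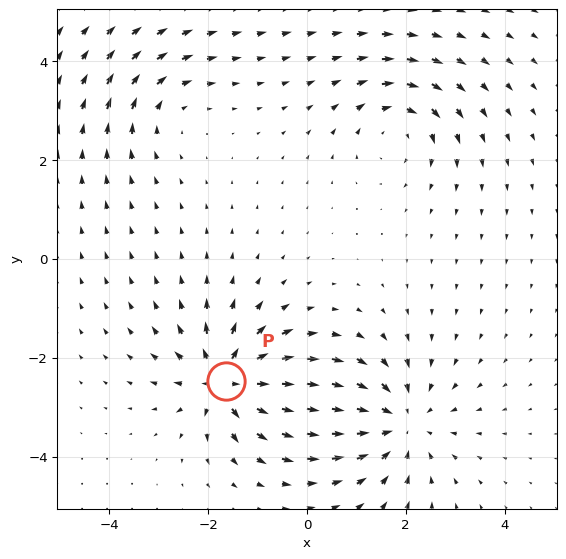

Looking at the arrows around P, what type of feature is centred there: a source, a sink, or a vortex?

source

At P (-1.6, -2.5) the arrows spread outward. Divergence about +6, curl ≈0 — positive divergence with near-zero curl is a source.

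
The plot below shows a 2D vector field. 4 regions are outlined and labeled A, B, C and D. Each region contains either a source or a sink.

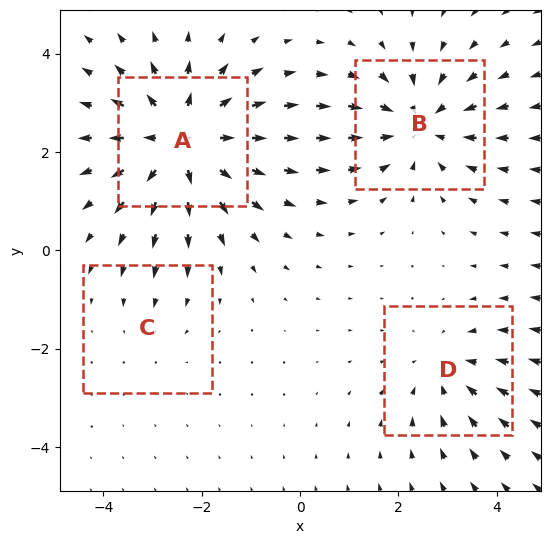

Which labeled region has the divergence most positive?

A

Divergence at each region's feature centre — A: about +6, B: about -5, C: about -2, D: about -3. Region A is most positive.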